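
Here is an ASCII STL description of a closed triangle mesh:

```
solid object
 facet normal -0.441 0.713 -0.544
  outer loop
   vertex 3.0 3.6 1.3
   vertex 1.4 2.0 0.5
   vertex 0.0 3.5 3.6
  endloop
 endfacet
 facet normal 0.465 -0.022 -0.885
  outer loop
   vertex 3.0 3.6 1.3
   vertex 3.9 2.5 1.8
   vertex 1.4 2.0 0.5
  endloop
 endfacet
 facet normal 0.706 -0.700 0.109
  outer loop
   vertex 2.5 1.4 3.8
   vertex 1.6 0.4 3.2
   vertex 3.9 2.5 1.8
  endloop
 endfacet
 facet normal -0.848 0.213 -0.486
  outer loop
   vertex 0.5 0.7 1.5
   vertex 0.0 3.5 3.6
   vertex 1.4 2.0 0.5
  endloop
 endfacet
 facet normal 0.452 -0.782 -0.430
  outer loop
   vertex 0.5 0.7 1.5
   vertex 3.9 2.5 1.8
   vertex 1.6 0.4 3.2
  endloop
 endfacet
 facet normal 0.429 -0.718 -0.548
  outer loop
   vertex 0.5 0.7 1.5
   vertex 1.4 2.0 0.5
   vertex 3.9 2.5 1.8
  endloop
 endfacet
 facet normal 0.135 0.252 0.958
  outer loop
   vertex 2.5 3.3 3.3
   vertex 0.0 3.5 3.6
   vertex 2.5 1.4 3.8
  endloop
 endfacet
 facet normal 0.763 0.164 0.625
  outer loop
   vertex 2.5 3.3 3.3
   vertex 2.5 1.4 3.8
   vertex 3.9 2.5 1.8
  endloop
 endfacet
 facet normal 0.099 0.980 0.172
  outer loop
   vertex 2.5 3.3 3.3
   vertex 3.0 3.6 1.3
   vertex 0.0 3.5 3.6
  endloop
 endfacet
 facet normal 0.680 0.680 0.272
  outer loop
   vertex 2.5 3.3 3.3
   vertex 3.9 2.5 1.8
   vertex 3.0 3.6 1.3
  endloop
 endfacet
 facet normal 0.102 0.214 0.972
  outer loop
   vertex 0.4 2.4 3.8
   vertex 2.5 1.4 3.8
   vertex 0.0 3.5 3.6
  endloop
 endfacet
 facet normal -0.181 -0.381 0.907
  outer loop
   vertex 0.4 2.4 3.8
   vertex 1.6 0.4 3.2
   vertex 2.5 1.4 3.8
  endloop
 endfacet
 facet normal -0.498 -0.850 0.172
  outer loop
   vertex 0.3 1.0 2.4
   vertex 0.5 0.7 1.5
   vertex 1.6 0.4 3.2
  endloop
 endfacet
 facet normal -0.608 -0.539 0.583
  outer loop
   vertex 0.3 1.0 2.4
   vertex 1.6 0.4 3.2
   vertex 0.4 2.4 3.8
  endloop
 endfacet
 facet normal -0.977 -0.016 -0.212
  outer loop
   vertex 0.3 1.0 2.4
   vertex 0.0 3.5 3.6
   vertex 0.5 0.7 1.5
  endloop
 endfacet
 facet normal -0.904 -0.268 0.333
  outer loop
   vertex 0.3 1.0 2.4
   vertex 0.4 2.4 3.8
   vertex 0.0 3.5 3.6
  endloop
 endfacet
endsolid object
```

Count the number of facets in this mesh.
16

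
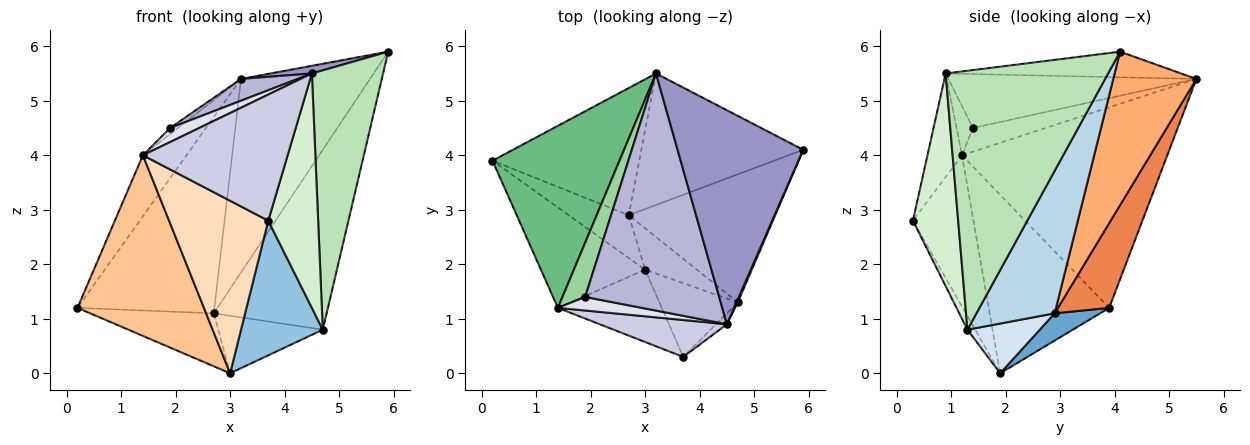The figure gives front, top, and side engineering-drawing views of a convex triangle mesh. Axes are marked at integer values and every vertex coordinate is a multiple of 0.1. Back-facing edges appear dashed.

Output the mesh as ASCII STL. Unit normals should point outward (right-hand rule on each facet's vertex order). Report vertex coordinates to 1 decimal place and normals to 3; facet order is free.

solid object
 facet normal 0.275 0.748 -0.605
  outer loop
   vertex 2.7 2.9 1.1
   vertex 3.0 1.9 0.0
   vertex 0.2 3.9 1.2
  endloop
 endfacet
 facet normal -0.083 -0.874 -0.479
  outer loop
   vertex 4.7 1.3 0.8
   vertex 3.7 0.3 2.8
   vertex 3.0 1.9 0.0
  endloop
 endfacet
 facet normal 0.492 0.709 -0.505
  outer loop
   vertex 4.7 1.3 0.8
   vertex 2.7 2.9 1.1
   vertex 5.9 4.1 5.9
  endloop
 endfacet
 facet normal 0.490 0.708 -0.510
  outer loop
   vertex 4.7 1.3 0.8
   vertex 3.0 1.9 0.0
   vertex 2.7 2.9 1.1
  endloop
 endfacet
 facet normal 0.299 0.801 -0.519
  outer loop
   vertex 3.2 5.5 5.4
   vertex 2.7 2.9 1.1
   vertex 0.2 3.9 1.2
  endloop
 endfacet
 facet normal 0.470 0.730 -0.496
  outer loop
   vertex 3.2 5.5 5.4
   vertex 5.9 4.1 5.9
   vertex 2.7 2.9 1.1
  endloop
 endfacet
 facet normal -0.640 -0.672 -0.373
  outer loop
   vertex 1.4 1.2 4.0
   vertex 0.2 3.9 1.2
   vertex 3.0 1.9 0.0
  endloop
 endfacet
 facet normal -0.490 -0.804 -0.337
  outer loop
   vertex 1.4 1.2 4.0
   vertex 3.0 1.9 0.0
   vertex 3.7 0.3 2.8
  endloop
 endfacet
 facet normal -0.832 0.177 0.527
  outer loop
   vertex 1.4 1.2 4.0
   vertex 3.2 5.5 5.4
   vertex 0.2 3.9 1.2
  endloop
 endfacet
 facet normal -0.720 0.077 0.689
  outer loop
   vertex 1.4 1.2 4.0
   vertex 1.9 1.4 4.5
   vertex 3.2 5.5 5.4
  endloop
 endfacet
 facet normal 0.916 -0.401 0.005
  outer loop
   vertex 4.5 0.9 5.5
   vertex 4.7 1.3 0.8
   vertex 5.9 4.1 5.9
  endloop
 endfacet
 facet normal 0.671 -0.740 -0.034
  outer loop
   vertex 4.5 0.9 5.5
   vertex 3.7 0.3 2.8
   vertex 4.7 1.3 0.8
  endloop
 endfacet
 facet normal -0.200 -0.035 0.979
  outer loop
   vertex 4.5 0.9 5.5
   vertex 5.9 4.1 5.9
   vertex 3.2 5.5 5.4
  endloop
 endfacet
 facet normal -0.372 -0.085 0.924
  outer loop
   vertex 4.5 0.9 5.5
   vertex 3.2 5.5 5.4
   vertex 1.9 1.4 4.5
  endloop
 endfacet
 facet normal -0.223 -0.935 0.274
  outer loop
   vertex 4.5 0.9 5.5
   vertex 1.4 1.2 4.0
   vertex 3.7 0.3 2.8
  endloop
 endfacet
 facet normal -0.376 -0.668 0.643
  outer loop
   vertex 4.5 0.9 5.5
   vertex 1.9 1.4 4.5
   vertex 1.4 1.2 4.0
  endloop
 endfacet
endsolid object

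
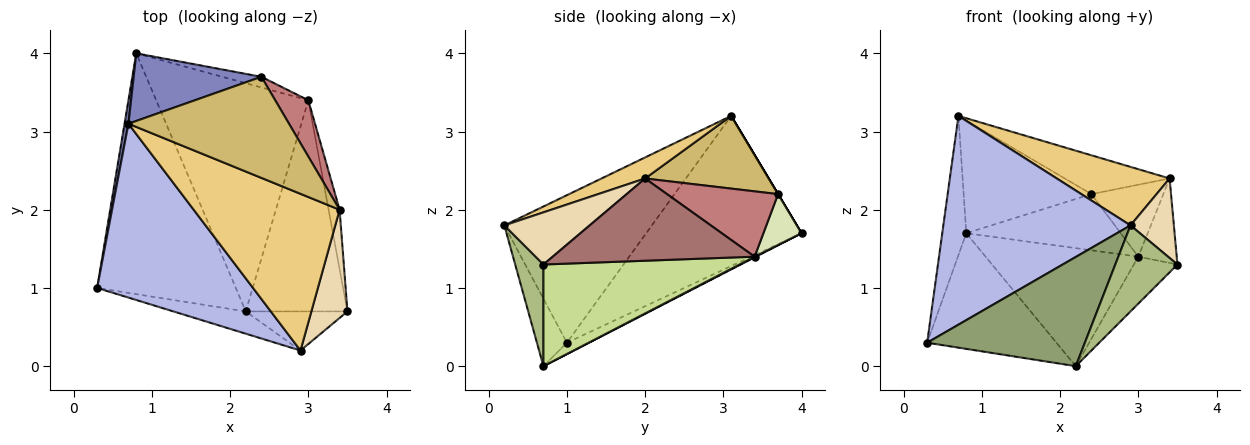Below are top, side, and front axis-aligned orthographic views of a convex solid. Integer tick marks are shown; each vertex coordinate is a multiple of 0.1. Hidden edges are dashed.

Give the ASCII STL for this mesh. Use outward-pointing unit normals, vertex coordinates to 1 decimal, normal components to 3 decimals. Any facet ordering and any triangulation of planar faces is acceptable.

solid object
 facet normal -0.988 0.153 0.026
  outer loop
   vertex 0.7 3.1 3.2
   vertex 0.8 4.0 1.7
   vertex 0.3 1.0 0.3
  endloop
 endfacet
 facet normal 0.000 0.857 0.514
  outer loop
   vertex 2.4 3.7 2.2
   vertex 0.8 4.0 1.7
   vertex 0.7 3.1 3.2
  endloop
 endfacet
 facet normal -0.074 0.432 -0.899
  outer loop
   vertex 2.2 0.7 0.0
   vertex 0.3 1.0 0.3
   vertex 0.8 4.0 1.7
  endloop
 endfacet
 facet normal -0.518 -0.657 0.547
  outer loop
   vertex 2.9 0.2 1.8
   vertex 0.7 3.1 3.2
   vertex 0.3 1.0 0.3
  endloop
 endfacet
 facet normal -0.183 -0.963 -0.196
  outer loop
   vertex 2.9 0.2 1.8
   vertex 0.3 1.0 0.3
   vertex 2.2 0.7 0.0
  endloop
 endfacet
 facet normal 0.382 -0.841 -0.382
  outer loop
   vertex 2.9 0.2 1.8
   vertex 2.2 0.7 0.0
   vertex 3.5 0.7 1.3
  endloop
 endfacet
 facet normal 0.699 0.155 -0.699
  outer loop
   vertex 3.0 3.4 1.4
   vertex 3.5 0.7 1.3
   vertex 2.2 0.7 0.0
  endloop
 endfacet
 facet normal 0.236 0.955 -0.181
  outer loop
   vertex 3.0 3.4 1.4
   vertex 0.8 4.0 1.7
   vertex 2.4 3.7 2.2
  endloop
 endfacet
 facet normal 0.004 0.459 -0.888
  outer loop
   vertex 3.0 3.4 1.4
   vertex 2.2 0.7 0.0
   vertex 0.8 4.0 1.7
  endloop
 endfacet
 facet normal 0.389 0.330 0.860
  outer loop
   vertex 3.4 2.0 2.4
   vertex 2.4 3.7 2.2
   vertex 0.7 3.1 3.2
  endloop
 endfacet
 facet normal 0.134 -0.347 0.928
  outer loop
   vertex 3.4 2.0 2.4
   vertex 0.7 3.1 3.2
   vertex 2.9 0.2 1.8
  endloop
 endfacet
 facet normal 0.759 -0.386 0.525
  outer loop
   vertex 3.4 2.0 2.4
   vertex 2.9 0.2 1.8
   vertex 3.5 0.7 1.3
  endloop
 endfacet
 facet normal 0.974 0.185 -0.130
  outer loop
   vertex 3.4 2.0 2.4
   vertex 3.5 0.7 1.3
   vertex 3.0 3.4 1.4
  endloop
 endfacet
 facet normal 0.772 0.500 0.392
  outer loop
   vertex 3.4 2.0 2.4
   vertex 3.0 3.4 1.4
   vertex 2.4 3.7 2.2
  endloop
 endfacet
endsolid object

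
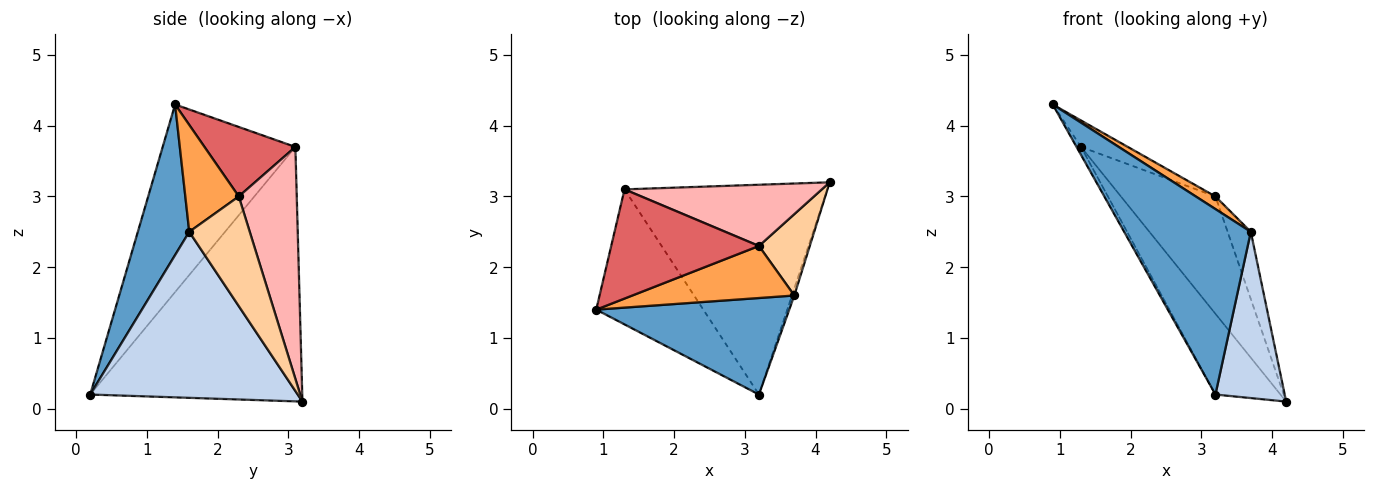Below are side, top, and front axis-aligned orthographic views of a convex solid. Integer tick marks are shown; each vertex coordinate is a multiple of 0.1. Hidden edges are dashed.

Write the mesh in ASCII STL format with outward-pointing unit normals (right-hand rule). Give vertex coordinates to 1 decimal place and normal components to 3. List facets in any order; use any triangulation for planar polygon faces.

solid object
 facet normal 0.339 -0.835 0.434
  outer loop
   vertex 3.7 1.6 2.5
   vertex 0.9 1.4 4.3
   vertex 3.2 0.2 0.2
  endloop
 endfacet
 facet normal 0.948 -0.317 -0.013
  outer loop
   vertex 3.7 1.6 2.5
   vertex 3.2 0.2 0.2
   vertex 4.2 3.2 0.1
  endloop
 endfacet
 facet normal 0.540 -0.199 0.818
  outer loop
   vertex 3.2 2.3 3.0
   vertex 0.9 1.4 4.3
   vertex 3.7 1.6 2.5
  endloop
 endfacet
 facet normal 0.857 0.328 0.397
  outer loop
   vertex 3.2 2.3 3.0
   vertex 3.7 1.6 2.5
   vertex 4.2 3.2 0.1
  endloop
 endfacet
 facet normal -0.868 0.029 -0.496
  outer loop
   vertex 1.3 3.1 3.7
   vertex 3.2 0.2 0.2
   vertex 0.9 1.4 4.3
  endloop
 endfacet
 facet normal -0.760 0.233 -0.606
  outer loop
   vertex 1.3 3.1 3.7
   vertex 4.2 3.2 0.1
   vertex 3.2 0.2 0.2
  endloop
 endfacet
 facet normal 0.416 0.214 0.884
  outer loop
   vertex 1.3 3.1 3.7
   vertex 0.9 1.4 4.3
   vertex 3.2 2.3 3.0
  endloop
 endfacet
 facet normal 0.478 0.779 0.406
  outer loop
   vertex 1.3 3.1 3.7
   vertex 3.2 2.3 3.0
   vertex 4.2 3.2 0.1
  endloop
 endfacet
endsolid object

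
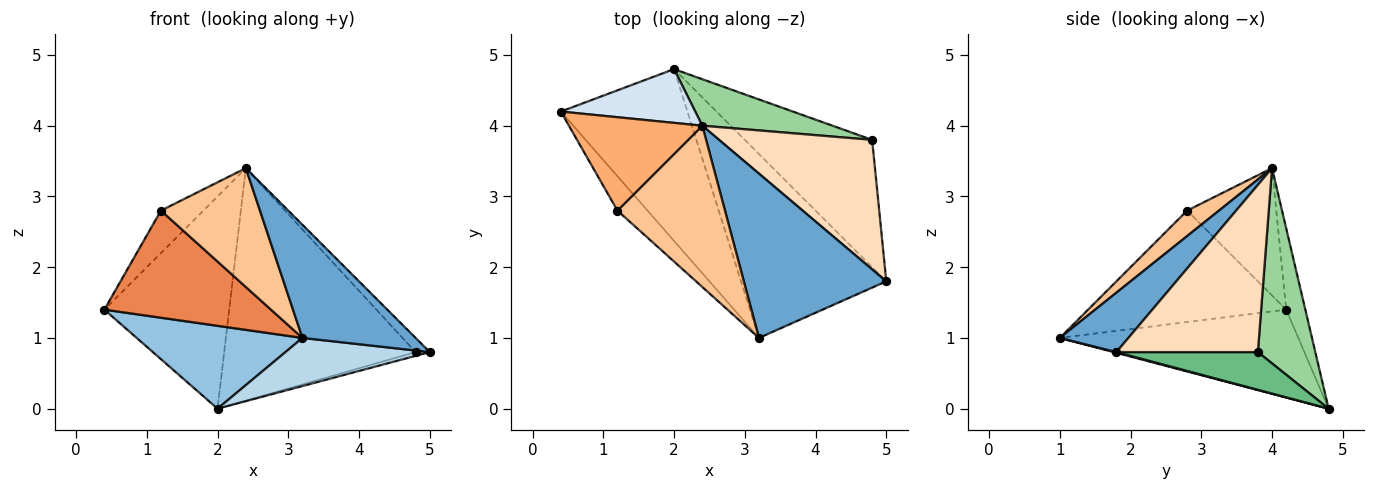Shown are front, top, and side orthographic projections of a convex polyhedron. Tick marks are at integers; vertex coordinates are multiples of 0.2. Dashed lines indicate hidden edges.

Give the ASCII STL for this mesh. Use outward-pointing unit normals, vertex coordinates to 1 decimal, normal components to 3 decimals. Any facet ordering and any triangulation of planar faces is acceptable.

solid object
 facet normal 0.325 -0.536 0.779
  outer loop
   vertex 2.4 4.0 3.4
   vertex 3.2 1.0 1.0
   vertex 5.0 1.8 0.8
  endloop
 endfacet
 facet normal -0.530 -0.368 -0.764
  outer loop
   vertex 2.0 4.8 0.0
   vertex 3.2 1.0 1.0
   vertex 0.4 4.2 1.4
  endloop
 endfacet
 facet normal 0.005 -0.253 -0.967
  outer loop
   vertex 2.0 4.8 0.0
   vertex 5.0 1.8 0.8
   vertex 3.2 1.0 1.0
  endloop
 endfacet
 facet normal -0.147 0.959 0.243
  outer loop
   vertex 2.0 4.8 0.0
   vertex 0.4 4.2 1.4
   vertex 2.4 4.0 3.4
  endloop
 endfacet
 facet normal -0.749 -0.630 -0.202
  outer loop
   vertex 1.2 2.8 2.8
   vertex 0.4 4.2 1.4
   vertex 3.2 1.0 1.0
  endloop
 endfacet
 facet normal -0.656 0.312 0.687
  outer loop
   vertex 1.2 2.8 2.8
   vertex 2.4 4.0 3.4
   vertex 0.4 4.2 1.4
  endloop
 endfacet
 facet normal 0.187 -0.583 0.791
  outer loop
   vertex 1.2 2.8 2.8
   vertex 3.2 1.0 1.0
   vertex 2.4 4.0 3.4
  endloop
 endfacet
 facet normal 0.736 0.074 0.673
  outer loop
   vertex 4.8 3.8 0.8
   vertex 2.4 4.0 3.4
   vertex 5.0 1.8 0.8
  endloop
 endfacet
 facet normal 0.284 0.028 -0.958
  outer loop
   vertex 4.8 3.8 0.8
   vertex 5.0 1.8 0.8
   vertex 2.0 4.8 0.0
  endloop
 endfacet
 facet normal 0.282 0.941 0.188
  outer loop
   vertex 4.8 3.8 0.8
   vertex 2.0 4.8 0.0
   vertex 2.4 4.0 3.4
  endloop
 endfacet
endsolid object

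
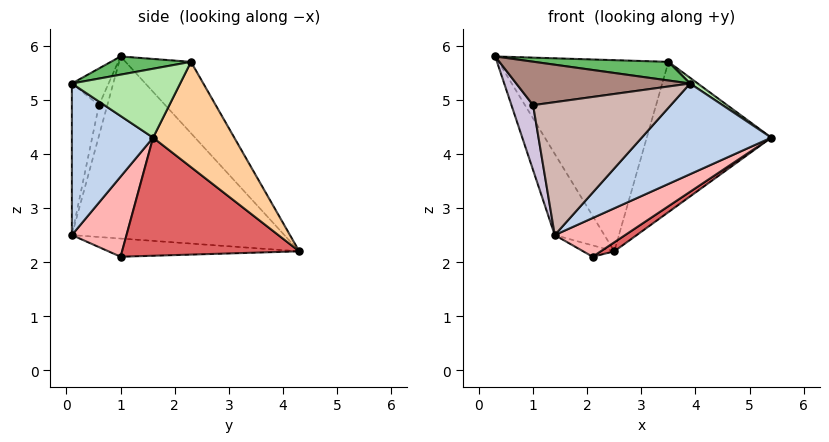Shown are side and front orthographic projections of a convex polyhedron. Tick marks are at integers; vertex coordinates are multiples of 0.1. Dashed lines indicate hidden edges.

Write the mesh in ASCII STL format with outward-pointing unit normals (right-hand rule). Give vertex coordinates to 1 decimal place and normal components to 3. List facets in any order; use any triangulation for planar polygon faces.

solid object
 facet normal -0.908 0.212 -0.361
  outer loop
   vertex 1.4 0.1 2.5
   vertex 0.3 1.0 5.8
   vertex 2.5 4.3 2.2
  endloop
 endfacet
 facet normal 0.480 -0.766 -0.428
  outer loop
   vertex 3.9 0.1 5.3
   vertex 1.4 0.1 2.5
   vertex 5.4 1.6 4.3
  endloop
 endfacet
 facet normal -0.303 0.787 0.537
  outer loop
   vertex 3.5 2.3 5.7
   vertex 2.5 4.3 2.2
   vertex 0.3 1.0 5.8
  endloop
 endfacet
 facet normal 0.520 0.797 0.307
  outer loop
   vertex 3.5 2.3 5.7
   vertex 5.4 1.6 4.3
   vertex 2.5 4.3 2.2
  endloop
 endfacet
 facet normal 0.096 -0.161 0.982
  outer loop
   vertex 3.5 2.3 5.7
   vertex 0.3 1.0 5.8
   vertex 3.9 0.1 5.3
  endloop
 endfacet
 facet normal 0.583 -0.042 0.812
  outer loop
   vertex 3.5 2.3 5.7
   vertex 3.9 0.1 5.3
   vertex 5.4 1.6 4.3
  endloop
 endfacet
 facet normal 0.560 -0.043 -0.828
  outer loop
   vertex 2.1 1.0 2.1
   vertex 2.5 4.3 2.2
   vertex 5.4 1.6 4.3
  endloop
 endfacet
 facet normal 0.501 -0.646 -0.576
  outer loop
   vertex 2.1 1.0 2.1
   vertex 5.4 1.6 4.3
   vertex 1.4 0.1 2.5
  endloop
 endfacet
 facet normal -0.583 0.095 -0.807
  outer loop
   vertex 2.1 1.0 2.1
   vertex 1.4 0.1 2.5
   vertex 2.5 4.3 2.2
  endloop
 endfacet
 facet normal -0.357 -0.925 0.133
  outer loop
   vertex 1.0 0.6 4.9
   vertex 0.3 1.0 5.8
   vertex 1.4 0.1 2.5
  endloop
 endfacet
 facet normal -0.199 -0.944 0.264
  outer loop
   vertex 1.0 0.6 4.9
   vertex 3.9 0.1 5.3
   vertex 0.3 1.0 5.8
  endloop
 endfacet
 facet normal -0.190 -0.967 0.170
  outer loop
   vertex 1.0 0.6 4.9
   vertex 1.4 0.1 2.5
   vertex 3.9 0.1 5.3
  endloop
 endfacet
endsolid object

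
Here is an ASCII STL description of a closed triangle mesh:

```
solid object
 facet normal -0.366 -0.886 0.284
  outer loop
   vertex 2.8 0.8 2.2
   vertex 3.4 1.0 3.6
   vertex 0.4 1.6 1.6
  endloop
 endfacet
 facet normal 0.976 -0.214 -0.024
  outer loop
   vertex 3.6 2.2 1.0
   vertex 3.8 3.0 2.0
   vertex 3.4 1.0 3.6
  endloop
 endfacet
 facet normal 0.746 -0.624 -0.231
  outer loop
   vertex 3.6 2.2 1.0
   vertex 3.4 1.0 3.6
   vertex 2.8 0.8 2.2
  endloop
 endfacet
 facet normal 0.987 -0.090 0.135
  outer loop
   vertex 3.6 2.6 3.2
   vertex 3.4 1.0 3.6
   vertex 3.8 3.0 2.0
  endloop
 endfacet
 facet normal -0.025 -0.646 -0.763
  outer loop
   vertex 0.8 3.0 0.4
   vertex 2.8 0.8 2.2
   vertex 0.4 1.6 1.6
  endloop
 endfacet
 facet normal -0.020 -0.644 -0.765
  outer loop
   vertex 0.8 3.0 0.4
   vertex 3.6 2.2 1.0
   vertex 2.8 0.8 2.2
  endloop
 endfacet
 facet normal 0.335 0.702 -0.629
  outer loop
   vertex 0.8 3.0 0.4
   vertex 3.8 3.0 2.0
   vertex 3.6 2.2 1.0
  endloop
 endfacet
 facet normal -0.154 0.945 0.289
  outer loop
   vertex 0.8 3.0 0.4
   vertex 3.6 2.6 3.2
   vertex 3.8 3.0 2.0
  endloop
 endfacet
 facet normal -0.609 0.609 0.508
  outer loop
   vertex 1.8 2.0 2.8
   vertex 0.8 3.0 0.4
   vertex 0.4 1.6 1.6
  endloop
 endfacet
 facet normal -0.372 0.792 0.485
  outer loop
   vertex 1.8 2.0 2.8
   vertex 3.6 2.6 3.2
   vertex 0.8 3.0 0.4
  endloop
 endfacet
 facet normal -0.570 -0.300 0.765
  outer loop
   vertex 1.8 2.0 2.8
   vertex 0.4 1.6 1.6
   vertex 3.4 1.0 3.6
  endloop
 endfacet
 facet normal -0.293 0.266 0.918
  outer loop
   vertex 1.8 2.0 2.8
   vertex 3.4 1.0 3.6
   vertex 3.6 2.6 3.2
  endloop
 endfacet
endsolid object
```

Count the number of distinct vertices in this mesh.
8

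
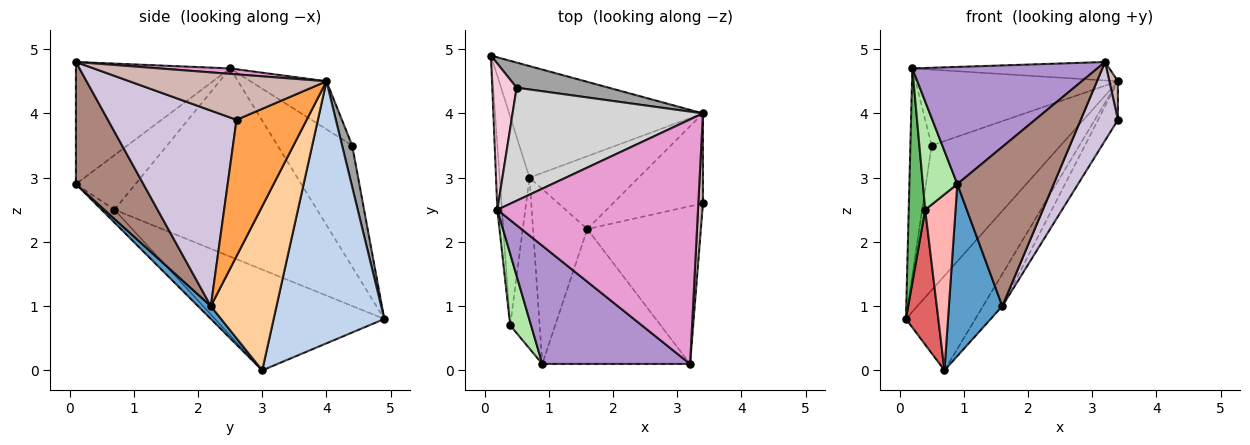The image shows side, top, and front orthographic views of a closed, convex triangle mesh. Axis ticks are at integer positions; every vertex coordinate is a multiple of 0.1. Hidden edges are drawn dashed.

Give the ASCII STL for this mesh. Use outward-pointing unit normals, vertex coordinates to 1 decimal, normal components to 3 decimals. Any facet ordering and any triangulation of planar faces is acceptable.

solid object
 facet normal 0.166 -0.691 -0.703
  outer loop
   vertex 1.6 2.2 1.0
   vertex 0.9 0.1 2.9
   vertex 0.7 3.0 0.0
  endloop
 endfacet
 facet normal 0.718 0.450 -0.531
  outer loop
   vertex 3.4 4.0 4.5
   vertex 0.7 3.0 0.0
   vertex 0.1 4.9 0.8
  endloop
 endfacet
 facet normal 0.812 0.230 -0.536
  outer loop
   vertex 3.4 4.0 4.5
   vertex 3.4 2.6 3.9
   vertex 1.6 2.2 1.0
  endloop
 endfacet
 facet normal 0.809 0.237 -0.538
  outer loop
   vertex 3.4 4.0 4.5
   vertex 1.6 2.2 1.0
   vertex 0.7 3.0 0.0
  endloop
 endfacet
 facet normal -0.996 -0.081 -0.024
  outer loop
   vertex 0.4 0.7 2.5
   vertex 0.2 2.5 4.7
   vertex 0.1 4.9 0.8
  endloop
 endfacet
 facet normal -0.822 -0.475 0.314
  outer loop
   vertex 0.4 0.7 2.5
   vertex 0.9 0.1 2.9
   vertex 0.2 2.5 4.7
  endloop
 endfacet
 facet normal -0.943 -0.180 -0.279
  outer loop
   vertex 0.4 0.7 2.5
   vertex 0.1 4.9 0.8
   vertex 0.7 3.0 0.0
  endloop
 endfacet
 facet normal -0.291 -0.687 -0.666
  outer loop
   vertex 0.4 0.7 2.5
   vertex 0.7 3.0 0.0
   vertex 0.9 0.1 2.9
  endloop
 endfacet
 facet normal -0.506 -0.607 0.613
  outer loop
   vertex 3.2 0.1 4.8
   vertex 0.2 2.5 4.7
   vertex 0.9 0.1 2.9
  endloop
 endfacet
 facet normal 0.839 -0.243 -0.487
  outer loop
   vertex 3.2 0.1 4.8
   vertex 1.6 2.2 1.0
   vertex 3.4 2.6 3.9
  endloop
 endfacet
 facet normal 0.471 -0.673 -0.570
  outer loop
   vertex 3.2 0.1 4.8
   vertex 0.9 0.1 2.9
   vertex 1.6 2.2 1.0
  endloop
 endfacet
 facet normal 0.994 -0.043 0.101
  outer loop
   vertex 3.2 0.1 4.8
   vertex 3.4 2.6 3.9
   vertex 3.4 4.0 4.5
  endloop
 endfacet
 facet normal 0.027 0.075 0.997
  outer loop
   vertex 3.2 0.1 4.8
   vertex 3.4 4.0 4.5
   vertex 0.2 2.5 4.7
  endloop
 endfacet
 facet normal -0.944 0.269 0.190
  outer loop
   vertex 0.5 4.4 3.5
   vertex 0.1 4.9 0.8
   vertex 0.2 2.5 4.7
  endloop
 endfacet
 facet normal 0.077 0.982 0.171
  outer loop
   vertex 0.5 4.4 3.5
   vertex 3.4 4.0 4.5
   vertex 0.1 4.9 0.8
  endloop
 endfacet
 facet normal -0.205 0.546 0.813
  outer loop
   vertex 0.5 4.4 3.5
   vertex 0.2 2.5 4.7
   vertex 3.4 4.0 4.5
  endloop
 endfacet
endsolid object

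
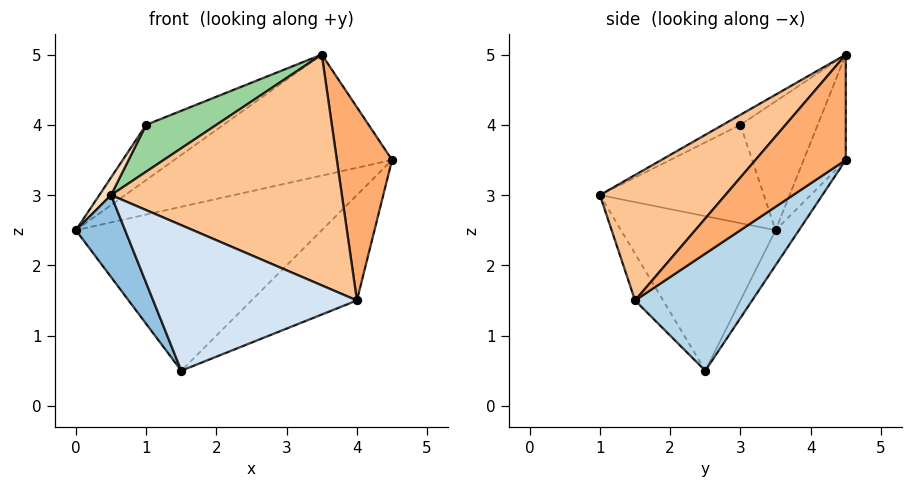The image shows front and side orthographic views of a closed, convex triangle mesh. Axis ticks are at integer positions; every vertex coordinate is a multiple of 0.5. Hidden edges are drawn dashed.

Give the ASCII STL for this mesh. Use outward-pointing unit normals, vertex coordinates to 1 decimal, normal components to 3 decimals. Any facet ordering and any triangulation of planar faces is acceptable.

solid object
 facet normal -0.082 0.865 -0.494
  outer loop
   vertex 1.5 2.5 0.5
   vertex 0.0 3.5 2.5
   vertex 4.5 4.5 3.5
  endloop
 endfacet
 facet normal -0.830 -0.264 -0.491
  outer loop
   vertex 1.5 2.5 0.5
   vertex 0.5 1.0 3.0
   vertex 0.0 3.5 2.5
  endloop
 endfacet
 facet normal 0.478 0.431 -0.765
  outer loop
   vertex 4.0 1.5 1.5
   vertex 1.5 2.5 0.5
   vertex 4.5 4.5 3.5
  endloop
 endfacet
 facet normal -0.115 -0.831 -0.544
  outer loop
   vertex 4.0 1.5 1.5
   vertex 0.5 1.0 3.0
   vertex 1.5 2.5 0.5
  endloop
 endfacet
 facet normal -0.189 0.974 -0.126
  outer loop
   vertex 3.5 4.5 5.0
   vertex 4.5 4.5 3.5
   vertex 0.0 3.5 2.5
  endloop
 endfacet
 facet normal 0.742 -0.453 0.494
  outer loop
   vertex 3.5 4.5 5.0
   vertex 4.0 1.5 1.5
   vertex 4.5 4.5 3.5
  endloop
 endfacet
 facet normal 0.369 -0.679 0.635
  outer loop
   vertex 3.5 4.5 5.0
   vertex 0.5 1.0 3.0
   vertex 4.0 1.5 1.5
  endloop
 endfacet
 facet normal -0.840 -0.060 0.540
  outer loop
   vertex 1.0 3.0 4.0
   vertex 0.0 3.5 2.5
   vertex 0.5 1.0 3.0
  endloop
 endfacet
 facet normal -0.577 0.577 0.577
  outer loop
   vertex 1.0 3.0 4.0
   vertex 3.5 4.5 5.0
   vertex 0.0 3.5 2.5
  endloop
 endfacet
 facet normal -0.106 -0.423 0.900
  outer loop
   vertex 1.0 3.0 4.0
   vertex 0.5 1.0 3.0
   vertex 3.5 4.5 5.0
  endloop
 endfacet
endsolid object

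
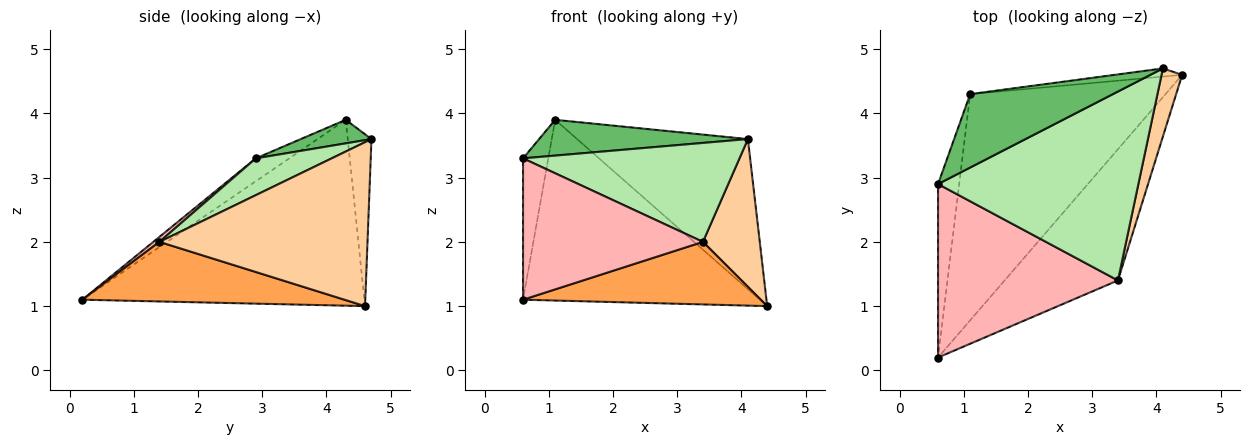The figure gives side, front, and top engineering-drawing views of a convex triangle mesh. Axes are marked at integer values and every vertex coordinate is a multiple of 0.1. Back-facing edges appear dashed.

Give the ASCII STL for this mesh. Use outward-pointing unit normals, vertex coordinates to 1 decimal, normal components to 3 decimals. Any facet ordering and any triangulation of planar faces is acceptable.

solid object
 facet normal -0.597 0.501 -0.627
  outer loop
   vertex 1.1 4.3 3.9
   vertex 4.4 4.6 1.0
   vertex 0.6 0.2 1.1
  endloop
 endfacet
 facet normal -0.137 0.989 -0.054
  outer loop
   vertex 4.1 4.7 3.6
   vertex 4.4 4.6 1.0
   vertex 1.1 4.3 3.9
  endloop
 endfacet
 facet normal 0.429 -0.389 -0.815
  outer loop
   vertex 3.4 1.4 2.0
   vertex 0.6 0.2 1.1
   vertex 4.4 4.6 1.0
  endloop
 endfacet
 facet normal 0.958 -0.262 0.121
  outer loop
   vertex 3.4 1.4 2.0
   vertex 4.4 4.6 1.0
   vertex 4.1 4.7 3.6
  endloop
 endfacet
 facet normal 0.147 -0.433 0.889
  outer loop
   vertex 0.6 2.9 3.3
   vertex 4.1 4.7 3.6
   vertex 1.1 4.3 3.9
  endloop
 endfacet
 facet normal 0.161 -0.458 0.874
  outer loop
   vertex 0.6 2.9 3.3
   vertex 3.4 1.4 2.0
   vertex 4.1 4.7 3.6
  endloop
 endfacet
 facet normal -0.642 0.484 -0.594
  outer loop
   vertex 0.6 2.9 3.3
   vertex 1.1 4.3 3.9
   vertex 0.6 0.2 1.1
  endloop
 endfacet
 facet normal 0.022 -0.632 0.775
  outer loop
   vertex 0.6 2.9 3.3
   vertex 0.6 0.2 1.1
   vertex 3.4 1.4 2.0
  endloop
 endfacet
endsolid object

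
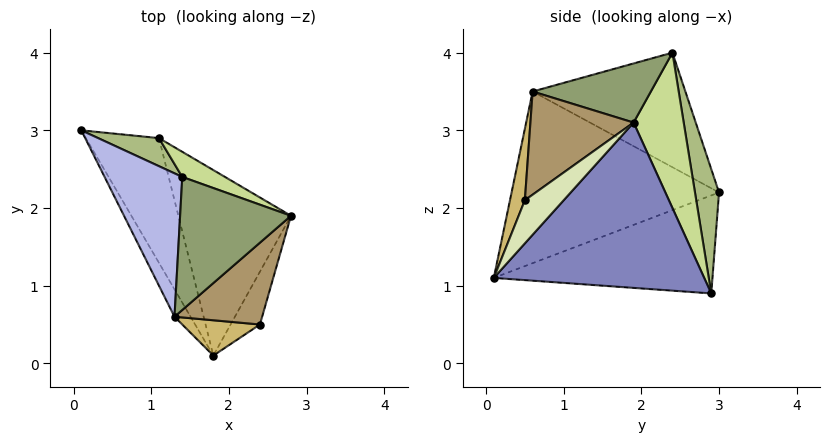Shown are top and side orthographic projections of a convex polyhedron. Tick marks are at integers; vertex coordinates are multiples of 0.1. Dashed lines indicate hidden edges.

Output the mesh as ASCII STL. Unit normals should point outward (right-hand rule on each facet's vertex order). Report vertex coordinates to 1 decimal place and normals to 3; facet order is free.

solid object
 facet normal -0.779 -0.236 -0.581
  outer loop
   vertex 1.1 2.9 0.9
   vertex 1.8 0.1 1.1
   vertex 0.1 3.0 2.2
  endloop
 endfacet
 facet normal 0.815 0.164 -0.555
  outer loop
   vertex 1.1 2.9 0.9
   vertex 2.8 1.9 3.1
   vertex 1.8 0.1 1.1
  endloop
 endfacet
 facet normal -0.873 -0.481 -0.082
  outer loop
   vertex 1.3 0.6 3.5
   vertex 0.1 3.0 2.2
   vertex 1.8 0.1 1.1
  endloop
 endfacet
 facet normal -0.823 -0.109 0.558
  outer loop
   vertex 1.4 2.4 4.0
   vertex 0.1 3.0 2.2
   vertex 1.3 0.6 3.5
  endloop
 endfacet
 facet normal 0.454 -0.262 0.852
  outer loop
   vertex 1.4 2.4 4.0
   vertex 1.3 0.6 3.5
   vertex 2.8 1.9 3.1
  endloop
 endfacet
 facet normal 0.263 0.956 0.129
  outer loop
   vertex 1.4 2.4 4.0
   vertex 1.1 2.9 0.9
   vertex 0.1 3.0 2.2
  endloop
 endfacet
 facet normal 0.396 0.912 0.109
  outer loop
   vertex 1.4 2.4 4.0
   vertex 2.8 1.9 3.1
   vertex 1.1 2.9 0.9
  endloop
 endfacet
 facet normal 0.816 0.163 -0.555
  outer loop
   vertex 2.4 0.5 2.1
   vertex 1.8 0.1 1.1
   vertex 2.8 1.9 3.1
  endloop
 endfacet
 facet normal 0.630 -0.562 0.535
  outer loop
   vertex 2.4 0.5 2.1
   vertex 2.8 1.9 3.1
   vertex 1.3 0.6 3.5
  endloop
 endfacet
 facet normal 0.224 -0.944 0.243
  outer loop
   vertex 2.4 0.5 2.1
   vertex 1.3 0.6 3.5
   vertex 1.8 0.1 1.1
  endloop
 endfacet
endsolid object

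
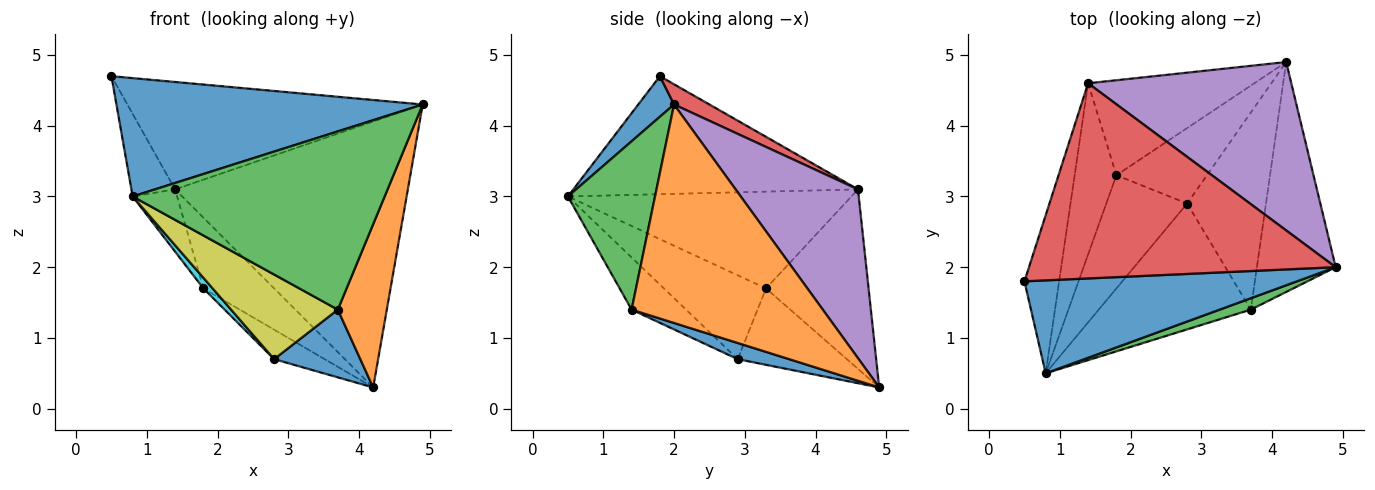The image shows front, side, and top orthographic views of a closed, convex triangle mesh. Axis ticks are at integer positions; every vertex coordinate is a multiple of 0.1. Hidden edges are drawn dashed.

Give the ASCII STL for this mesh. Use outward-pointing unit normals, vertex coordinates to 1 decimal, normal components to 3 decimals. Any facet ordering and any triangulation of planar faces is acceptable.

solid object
 facet normal 0.092 -0.783 0.615
  outer loop
   vertex 0.8 0.5 3.0
   vertex 4.9 2.0 4.3
   vertex 0.5 1.8 4.7
  endloop
 endfacet
 facet normal 0.914 -0.234 -0.330
  outer loop
   vertex 3.7 1.4 1.4
   vertex 4.2 4.9 0.3
   vertex 4.9 2.0 4.3
  endloop
 endfacet
 facet normal 0.326 -0.943 0.060
  outer loop
   vertex 3.7 1.4 1.4
   vertex 4.9 2.0 4.3
   vertex 0.8 0.5 3.0
  endloop
 endfacet
 facet normal 0.058 0.481 0.875
  outer loop
   vertex 1.4 4.6 3.1
   vertex 0.5 1.8 4.7
   vertex 4.9 2.0 4.3
  endloop
 endfacet
 facet normal 0.406 0.772 0.489
  outer loop
   vertex 1.4 4.6 3.1
   vertex 4.9 2.0 4.3
   vertex 4.2 4.9 0.3
  endloop
 endfacet
 facet normal -0.949 0.146 -0.279
  outer loop
   vertex 1.4 4.6 3.1
   vertex 0.8 0.5 3.0
   vertex 0.5 1.8 4.7
  endloop
 endfacet
 facet normal -0.655 0.451 -0.606
  outer loop
   vertex 1.8 3.3 1.7
   vertex 1.4 4.6 3.1
   vertex 4.2 4.9 0.3
  endloop
 endfacet
 facet normal -0.909 0.143 -0.392
  outer loop
   vertex 1.8 3.3 1.7
   vertex 0.8 0.5 3.0
   vertex 1.4 4.6 3.1
  endloop
 endfacet
 facet normal -0.274 -0.537 -0.798
  outer loop
   vertex 2.8 2.9 0.7
   vertex 3.7 1.4 1.4
   vertex 0.8 0.5 3.0
  endloop
 endfacet
 facet normal -0.718 -0.065 -0.693
  outer loop
   vertex 2.8 2.9 0.7
   vertex 0.8 0.5 3.0
   vertex 1.8 3.3 1.7
  endloop
 endfacet
 facet normal 0.190 -0.319 -0.928
  outer loop
   vertex 2.8 2.9 0.7
   vertex 4.2 4.9 0.3
   vertex 3.7 1.4 1.4
  endloop
 endfacet
 facet normal -0.618 0.286 -0.732
  outer loop
   vertex 2.8 2.9 0.7
   vertex 1.8 3.3 1.7
   vertex 4.2 4.9 0.3
  endloop
 endfacet
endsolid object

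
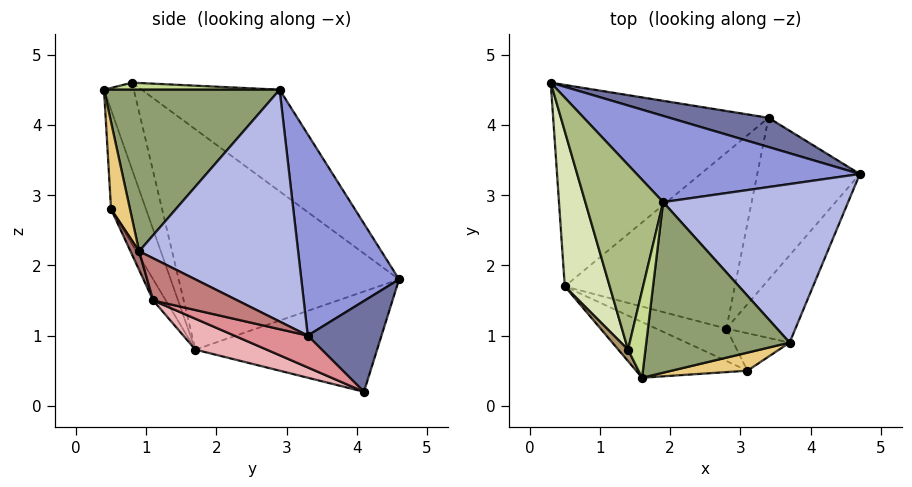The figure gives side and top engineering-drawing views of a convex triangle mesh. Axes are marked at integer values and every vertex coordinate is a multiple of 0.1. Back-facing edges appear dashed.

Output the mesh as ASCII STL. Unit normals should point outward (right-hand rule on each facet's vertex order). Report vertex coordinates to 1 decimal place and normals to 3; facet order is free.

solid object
 facet normal 0.324 0.878 0.352
  outer loop
   vertex 3.4 4.1 0.2
   vertex 0.3 4.6 1.8
   vertex 4.7 3.3 1.0
  endloop
 endfacet
 facet normal -0.406 0.273 -0.872
  outer loop
   vertex 0.5 1.7 0.8
   vertex 0.3 4.6 1.8
   vertex 3.4 4.1 0.2
  endloop
 endfacet
 facet normal 0.324 0.875 0.359
  outer loop
   vertex 1.9 2.9 4.5
   vertex 4.7 3.3 1.0
   vertex 0.3 4.6 1.8
  endloop
 endfacet
 facet normal 0.782 -0.014 0.624
  outer loop
   vertex 3.7 0.9 2.2
   vertex 4.7 3.3 1.0
   vertex 1.9 2.9 4.5
  endloop
 endfacet
 facet normal 0.745 -0.089 0.661
  outer loop
   vertex 3.7 0.9 2.2
   vertex 1.9 2.9 4.5
   vertex 1.6 0.4 4.5
  endloop
 endfacet
 facet normal -0.776 0.213 0.594
  outer loop
   vertex 1.4 0.8 4.6
   vertex 1.9 2.9 4.5
   vertex 0.3 4.6 1.8
  endloop
 endfacet
 facet normal 0.374 -0.045 0.927
  outer loop
   vertex 1.4 0.8 4.6
   vertex 1.6 0.4 4.5
   vertex 1.9 2.9 4.5
  endloop
 endfacet
 facet normal -0.971 -0.135 0.198
  outer loop
   vertex 1.4 0.8 4.6
   vertex 0.3 4.6 1.8
   vertex 0.5 1.7 0.8
  endloop
 endfacet
 facet normal -0.880 -0.465 0.098
  outer loop
   vertex 1.4 0.8 4.6
   vertex 0.5 1.7 0.8
   vertex 1.6 0.4 4.5
  endloop
 endfacet
 facet normal -0.232 -0.937 -0.260
  outer loop
   vertex 3.1 0.5 2.8
   vertex 1.6 0.4 4.5
   vertex 0.5 1.7 0.8
  endloop
 endfacet
 facet normal 0.746 -0.144 0.650
  outer loop
   vertex 3.1 0.5 2.8
   vertex 3.7 0.9 2.2
   vertex 1.6 0.4 4.5
  endloop
 endfacet
 facet normal -0.118 -0.912 -0.394
  outer loop
   vertex 2.8 1.1 1.5
   vertex 3.1 0.5 2.8
   vertex 0.5 1.7 0.8
  endloop
 endfacet
 facet normal 0.147 -0.885 -0.442
  outer loop
   vertex 2.8 1.1 1.5
   vertex 3.7 0.9 2.2
   vertex 3.1 0.5 2.8
  endloop
 endfacet
 facet normal 0.438 -0.541 -0.718
  outer loop
   vertex 2.8 1.1 1.5
   vertex 4.7 3.3 1.0
   vertex 3.7 0.9 2.2
  endloop
 endfacet
 facet normal 0.268 -0.428 -0.863
  outer loop
   vertex 2.8 1.1 1.5
   vertex 3.4 4.1 0.2
   vertex 4.7 3.3 1.0
  endloop
 endfacet
 facet normal 0.162 -0.419 -0.893
  outer loop
   vertex 2.8 1.1 1.5
   vertex 0.5 1.7 0.8
   vertex 3.4 4.1 0.2
  endloop
 endfacet
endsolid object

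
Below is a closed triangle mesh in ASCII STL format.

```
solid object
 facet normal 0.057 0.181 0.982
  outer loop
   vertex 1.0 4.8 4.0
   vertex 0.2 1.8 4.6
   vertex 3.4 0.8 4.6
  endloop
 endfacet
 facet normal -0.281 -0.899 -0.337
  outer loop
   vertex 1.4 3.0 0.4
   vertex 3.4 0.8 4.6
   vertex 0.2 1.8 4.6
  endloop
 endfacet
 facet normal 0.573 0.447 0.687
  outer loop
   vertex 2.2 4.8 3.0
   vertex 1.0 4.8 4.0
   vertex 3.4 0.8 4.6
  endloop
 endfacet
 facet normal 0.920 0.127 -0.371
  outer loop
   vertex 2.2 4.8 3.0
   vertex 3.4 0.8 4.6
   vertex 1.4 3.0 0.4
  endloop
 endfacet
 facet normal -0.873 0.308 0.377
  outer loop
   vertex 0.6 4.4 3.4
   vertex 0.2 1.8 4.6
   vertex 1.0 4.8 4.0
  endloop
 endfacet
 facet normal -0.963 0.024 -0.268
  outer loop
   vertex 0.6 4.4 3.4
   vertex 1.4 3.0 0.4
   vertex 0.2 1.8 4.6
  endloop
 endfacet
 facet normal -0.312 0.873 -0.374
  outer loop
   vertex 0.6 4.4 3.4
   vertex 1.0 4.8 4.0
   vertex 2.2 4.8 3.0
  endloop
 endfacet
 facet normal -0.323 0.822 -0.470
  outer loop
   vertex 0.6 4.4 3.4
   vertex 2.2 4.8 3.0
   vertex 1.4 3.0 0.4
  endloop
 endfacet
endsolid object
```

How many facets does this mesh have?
8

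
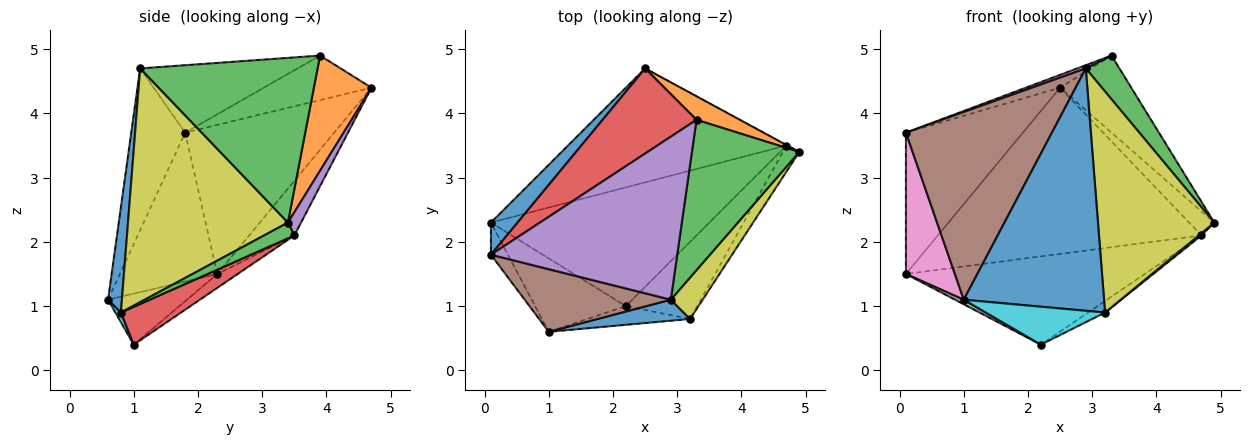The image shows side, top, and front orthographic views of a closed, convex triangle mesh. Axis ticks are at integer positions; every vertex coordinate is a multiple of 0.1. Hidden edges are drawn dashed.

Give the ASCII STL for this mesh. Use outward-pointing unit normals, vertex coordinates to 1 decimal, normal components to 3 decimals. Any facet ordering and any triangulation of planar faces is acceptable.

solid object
 facet normal -0.779 0.611 0.139
  outer loop
   vertex 0.1 2.3 1.5
   vertex 0.1 1.8 3.7
   vertex 2.5 4.7 4.4
  endloop
 endfacet
 facet normal 0.612 0.756 0.231
  outer loop
   vertex 3.3 3.9 4.9
   vertex 4.9 3.4 2.3
   vertex 2.5 4.7 4.4
  endloop
 endfacet
 facet normal 0.827 -0.157 0.539
  outer loop
   vertex 3.3 3.9 4.9
   vertex 2.9 1.1 4.7
   vertex 4.9 3.4 2.3
  endloop
 endfacet
 facet normal -0.424 0.135 0.895
  outer loop
   vertex 3.3 3.9 4.9
   vertex 2.5 4.7 4.4
   vertex 0.1 1.8 3.7
  endloop
 endfacet
 facet normal -0.340 -0.019 0.940
  outer loop
   vertex 3.3 3.9 4.9
   vertex 0.1 1.8 3.7
   vertex 2.9 1.1 4.7
  endloop
 endfacet
 facet normal -0.331 -0.895 0.299
  outer loop
   vertex 1.0 0.6 1.1
   vertex 2.9 1.1 4.7
   vertex 0.1 1.8 3.7
  endloop
 endfacet
 facet normal -0.889 -0.447 -0.102
  outer loop
   vertex 1.0 0.6 1.1
   vertex 0.1 1.8 3.7
   vertex 0.1 2.3 1.5
  endloop
 endfacet
 facet normal -0.490 -0.054 -0.870
  outer loop
   vertex 1.0 0.6 1.1
   vertex 0.1 2.3 1.5
   vertex 2.2 1.0 0.4
  endloop
 endfacet
 facet normal 0.804 -0.585 0.110
  outer loop
   vertex 3.2 0.8 0.9
   vertex 4.9 3.4 2.3
   vertex 2.9 1.1 4.7
  endloop
 endfacet
 facet normal 0.041 -0.896 -0.441
  outer loop
   vertex 3.2 0.8 0.9
   vertex 1.0 0.6 1.1
   vertex 2.2 1.0 0.4
  endloop
 endfacet
 facet normal 0.098 -0.991 0.086
  outer loop
   vertex 3.2 0.8 0.9
   vertex 2.9 1.1 4.7
   vertex 1.0 0.6 1.1
  endloop
 endfacet
 facet normal -0.051 0.596 -0.801
  outer loop
   vertex 4.7 3.5 2.1
   vertex 2.2 1.0 0.4
   vertex 0.1 2.3 1.5
  endloop
 endfacet
 facet normal 0.690 -0.063 -0.721
  outer loop
   vertex 4.7 3.5 2.1
   vertex 4.9 3.4 2.3
   vertex 3.2 0.8 0.9
  endloop
 endfacet
 facet normal 0.464 0.131 -0.876
  outer loop
   vertex 4.7 3.5 2.1
   vertex 3.2 0.8 0.9
   vertex 2.2 1.0 0.4
  endloop
 endfacet
 facet normal 0.463 0.886 -0.020
  outer loop
   vertex 4.7 3.5 2.1
   vertex 2.5 4.7 4.4
   vertex 4.9 3.4 2.3
  endloop
 endfacet
 facet normal -0.140 0.817 -0.560
  outer loop
   vertex 4.7 3.5 2.1
   vertex 0.1 2.3 1.5
   vertex 2.5 4.7 4.4
  endloop
 endfacet
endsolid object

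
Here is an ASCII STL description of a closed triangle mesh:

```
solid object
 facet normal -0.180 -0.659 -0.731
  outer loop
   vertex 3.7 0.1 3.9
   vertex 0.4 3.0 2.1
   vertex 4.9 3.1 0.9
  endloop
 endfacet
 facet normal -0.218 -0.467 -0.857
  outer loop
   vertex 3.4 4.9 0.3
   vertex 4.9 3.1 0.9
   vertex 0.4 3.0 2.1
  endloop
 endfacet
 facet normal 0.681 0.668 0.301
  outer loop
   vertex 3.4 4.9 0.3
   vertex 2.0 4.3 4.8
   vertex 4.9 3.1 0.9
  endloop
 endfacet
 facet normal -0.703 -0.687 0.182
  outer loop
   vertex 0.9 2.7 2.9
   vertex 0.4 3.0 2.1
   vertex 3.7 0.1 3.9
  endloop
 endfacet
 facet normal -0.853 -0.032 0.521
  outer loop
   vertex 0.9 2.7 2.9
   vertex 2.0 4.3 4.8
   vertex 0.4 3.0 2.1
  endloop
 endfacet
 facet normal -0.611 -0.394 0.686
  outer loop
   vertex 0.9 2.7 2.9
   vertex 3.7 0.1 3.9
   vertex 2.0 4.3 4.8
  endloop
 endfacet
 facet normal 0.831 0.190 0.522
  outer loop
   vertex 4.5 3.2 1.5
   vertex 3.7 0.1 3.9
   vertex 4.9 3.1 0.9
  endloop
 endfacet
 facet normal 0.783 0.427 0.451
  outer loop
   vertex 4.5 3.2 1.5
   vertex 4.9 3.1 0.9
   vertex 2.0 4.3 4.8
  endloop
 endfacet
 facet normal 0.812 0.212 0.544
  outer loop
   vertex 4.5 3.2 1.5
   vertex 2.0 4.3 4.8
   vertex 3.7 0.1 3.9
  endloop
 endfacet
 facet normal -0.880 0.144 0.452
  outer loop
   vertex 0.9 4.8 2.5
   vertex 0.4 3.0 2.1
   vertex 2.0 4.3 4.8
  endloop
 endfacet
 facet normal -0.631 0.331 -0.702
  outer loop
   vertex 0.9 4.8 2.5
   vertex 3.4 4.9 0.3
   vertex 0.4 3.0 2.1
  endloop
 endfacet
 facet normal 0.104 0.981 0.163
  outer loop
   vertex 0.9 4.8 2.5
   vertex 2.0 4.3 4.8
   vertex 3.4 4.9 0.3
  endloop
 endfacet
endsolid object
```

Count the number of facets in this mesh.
12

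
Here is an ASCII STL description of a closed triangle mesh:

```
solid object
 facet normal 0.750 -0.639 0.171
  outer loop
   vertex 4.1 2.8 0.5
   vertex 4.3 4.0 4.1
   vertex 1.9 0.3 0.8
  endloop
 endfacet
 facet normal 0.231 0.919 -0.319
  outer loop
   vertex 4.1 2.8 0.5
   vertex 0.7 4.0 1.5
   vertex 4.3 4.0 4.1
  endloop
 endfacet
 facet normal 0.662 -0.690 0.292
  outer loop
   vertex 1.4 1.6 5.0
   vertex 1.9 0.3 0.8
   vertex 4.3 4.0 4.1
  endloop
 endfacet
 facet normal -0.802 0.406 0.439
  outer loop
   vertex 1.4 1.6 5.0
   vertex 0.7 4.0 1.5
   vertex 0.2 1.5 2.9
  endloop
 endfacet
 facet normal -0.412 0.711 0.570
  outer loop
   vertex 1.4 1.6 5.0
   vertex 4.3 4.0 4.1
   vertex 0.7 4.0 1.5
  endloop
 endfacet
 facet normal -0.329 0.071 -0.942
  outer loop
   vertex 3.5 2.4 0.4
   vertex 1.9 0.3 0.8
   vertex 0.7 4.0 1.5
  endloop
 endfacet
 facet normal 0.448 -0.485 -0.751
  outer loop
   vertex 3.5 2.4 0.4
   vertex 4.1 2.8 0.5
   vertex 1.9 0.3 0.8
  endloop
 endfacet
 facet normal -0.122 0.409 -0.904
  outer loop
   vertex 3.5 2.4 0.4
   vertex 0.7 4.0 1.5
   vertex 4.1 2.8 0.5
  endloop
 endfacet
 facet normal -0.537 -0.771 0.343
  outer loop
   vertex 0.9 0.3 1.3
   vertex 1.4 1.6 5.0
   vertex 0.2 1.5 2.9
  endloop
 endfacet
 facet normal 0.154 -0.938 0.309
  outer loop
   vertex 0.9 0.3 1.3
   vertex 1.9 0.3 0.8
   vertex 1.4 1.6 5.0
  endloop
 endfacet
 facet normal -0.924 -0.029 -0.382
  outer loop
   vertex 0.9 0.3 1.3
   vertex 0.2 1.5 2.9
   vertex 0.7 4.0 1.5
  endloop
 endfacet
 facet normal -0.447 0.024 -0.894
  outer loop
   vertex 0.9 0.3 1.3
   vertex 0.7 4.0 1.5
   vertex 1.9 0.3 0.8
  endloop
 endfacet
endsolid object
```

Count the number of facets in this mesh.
12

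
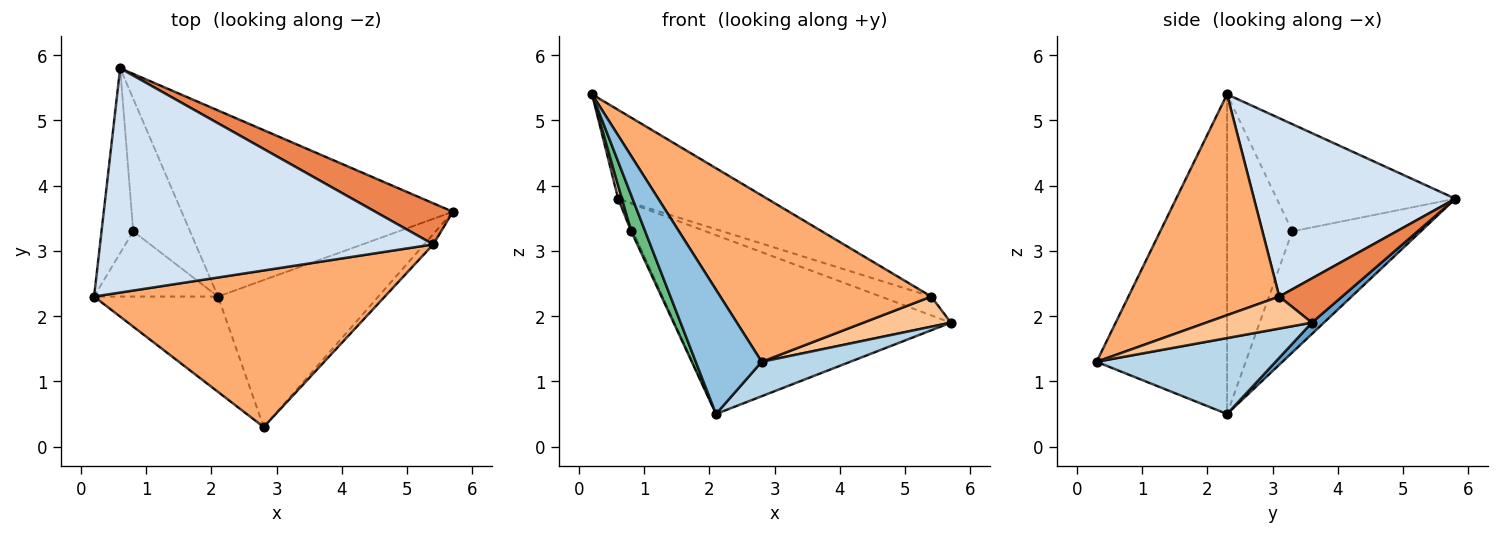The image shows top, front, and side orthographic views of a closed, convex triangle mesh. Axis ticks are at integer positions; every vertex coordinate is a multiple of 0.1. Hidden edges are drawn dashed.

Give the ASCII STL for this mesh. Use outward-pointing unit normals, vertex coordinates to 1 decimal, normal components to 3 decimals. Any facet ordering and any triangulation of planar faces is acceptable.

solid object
 facet normal 0.030 0.693 -0.721
  outer loop
   vertex 2.1 2.3 0.5
   vertex 0.6 5.8 3.8
   vertex 5.7 3.6 1.9
  endloop
 endfacet
 facet normal -0.844 -0.426 -0.327
  outer loop
   vertex 2.8 0.3 1.3
   vertex 0.2 2.3 5.4
   vertex 2.1 2.3 0.5
  endloop
 endfacet
 facet normal 0.419 -0.207 -0.884
  outer loop
   vertex 2.8 0.3 1.3
   vertex 2.1 2.3 0.5
   vertex 5.7 3.6 1.9
  endloop
 endfacet
 facet normal 0.446 0.330 0.832
  outer loop
   vertex 5.4 3.1 2.3
   vertex 0.6 5.8 3.8
   vertex 0.2 2.3 5.4
  endloop
 endfacet
 facet normal 0.460 0.370 0.807
  outer loop
   vertex 5.4 3.1 2.3
   vertex 5.7 3.6 1.9
   vertex 0.6 5.8 3.8
  endloop
 endfacet
 facet normal 0.462 -0.646 0.608
  outer loop
   vertex 5.4 3.1 2.3
   vertex 0.2 2.3 5.4
   vertex 2.8 0.3 1.3
  endloop
 endfacet
 facet normal 0.753 -0.623 -0.214
  outer loop
   vertex 5.4 3.1 2.3
   vertex 2.8 0.3 1.3
   vertex 5.7 3.6 1.9
  endloop
 endfacet
 facet normal -0.959 -0.020 -0.283
  outer loop
   vertex 0.8 3.3 3.3
   vertex 0.2 2.3 5.4
   vertex 0.6 5.8 3.8
  endloop
 endfacet
 facet normal -0.914 -0.196 -0.355
  outer loop
   vertex 0.8 3.3 3.3
   vertex 2.1 2.3 0.5
   vertex 0.2 2.3 5.4
  endloop
 endfacet
 facet normal -0.905 0.013 -0.425
  outer loop
   vertex 0.8 3.3 3.3
   vertex 0.6 5.8 3.8
   vertex 2.1 2.3 0.5
  endloop
 endfacet
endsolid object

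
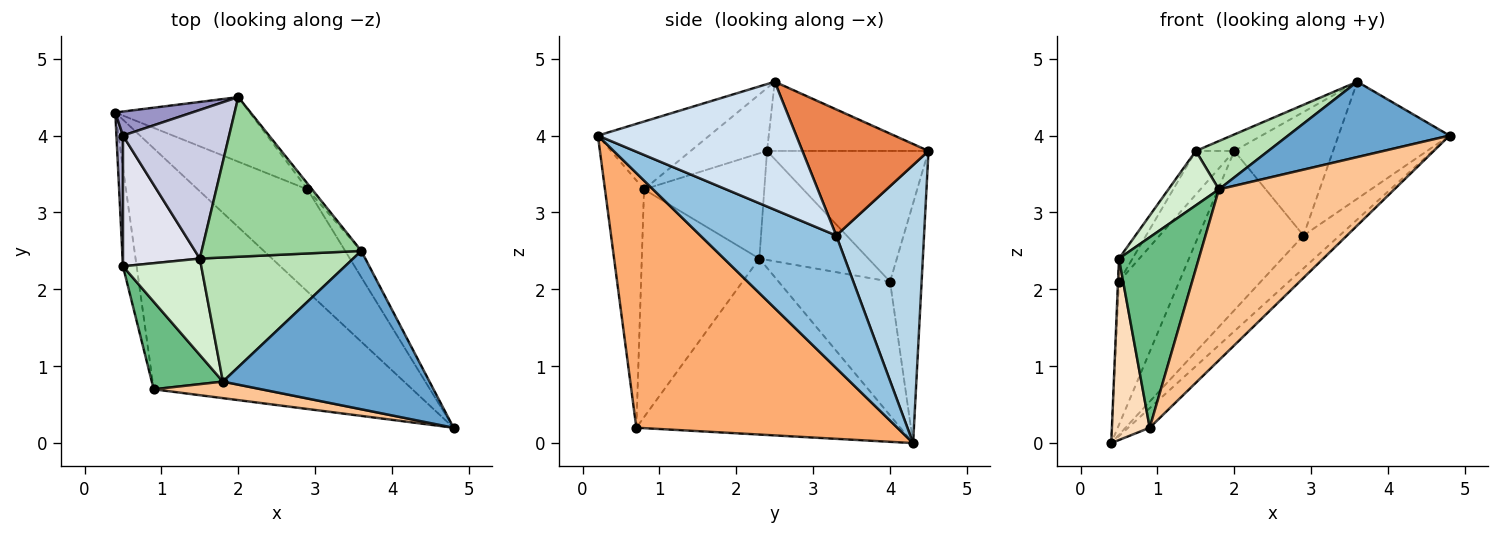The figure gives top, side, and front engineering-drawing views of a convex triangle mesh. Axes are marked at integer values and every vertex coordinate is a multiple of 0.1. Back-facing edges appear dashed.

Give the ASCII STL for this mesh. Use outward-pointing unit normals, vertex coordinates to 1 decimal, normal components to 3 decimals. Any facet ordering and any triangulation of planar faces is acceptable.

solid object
 facet normal -0.284 -0.412 0.866
  outer loop
   vertex 1.8 0.8 3.3
   vertex 4.8 0.2 4.0
   vertex 3.6 2.5 4.7
  endloop
 endfacet
 facet normal 0.755 0.201 -0.625
  outer loop
   vertex 2.9 3.3 2.7
   vertex 4.8 0.2 4.0
   vertex 0.4 4.3 0.0
  endloop
 endfacet
 facet normal 0.613 0.732 -0.297
  outer loop
   vertex 2.9 3.3 2.7
   vertex 0.4 4.3 0.0
   vertex 2.0 4.5 3.8
  endloop
 endfacet
 facet normal 0.867 0.486 -0.109
  outer loop
   vertex 2.9 3.3 2.7
   vertex 3.6 2.5 4.7
   vertex 4.8 0.2 4.0
  endloop
 endfacet
 facet normal 0.787 0.617 -0.029
  outer loop
   vertex 2.9 3.3 2.7
   vertex 2.0 4.5 3.8
   vertex 3.6 2.5 4.7
  endloop
 endfacet
 facet normal 0.700 0.058 -0.711
  outer loop
   vertex 0.9 0.7 0.2
   vertex 0.4 4.3 0.0
   vertex 4.8 0.2 4.0
  endloop
 endfacet
 facet normal -0.216 -0.972 0.094
  outer loop
   vertex 0.9 0.7 0.2
   vertex 4.8 0.2 4.0
   vertex 1.8 0.8 3.3
  endloop
 endfacet
 facet normal -0.987 -0.141 -0.077
  outer loop
   vertex 0.5 2.3 2.4
   vertex 0.4 4.3 0.0
   vertex 0.9 0.7 0.2
  endloop
 endfacet
 facet normal -0.801 -0.544 0.250
  outer loop
   vertex 0.5 2.3 2.4
   vertex 0.9 0.7 0.2
   vertex 1.8 0.8 3.3
  endloop
 endfacet
 facet normal -0.396 0.094 0.913
  outer loop
   vertex 1.5 2.4 3.8
   vertex 3.6 2.5 4.7
   vertex 2.0 4.5 3.8
  endloop
 endfacet
 facet normal -0.357 -0.339 0.870
  outer loop
   vertex 1.5 2.4 3.8
   vertex 1.8 0.8 3.3
   vertex 3.6 2.5 4.7
  endloop
 endfacet
 facet normal -0.760 -0.319 0.566
  outer loop
   vertex 1.5 2.4 3.8
   vertex 0.5 2.3 2.4
   vertex 1.8 0.8 3.3
  endloop
 endfacet
 facet normal -0.459 0.876 0.147
  outer loop
   vertex 0.5 4.0 2.1
   vertex 2.0 4.5 3.8
   vertex 0.4 4.3 0.0
  endloop
 endfacet
 facet normal -0.999 0.009 0.049
  outer loop
   vertex 0.5 4.0 2.1
   vertex 0.4 4.3 0.0
   vertex 0.5 2.3 2.4
  endloop
 endfacet
 facet normal -0.763 0.182 0.620
  outer loop
   vertex 0.5 4.0 2.1
   vertex 1.5 2.4 3.8
   vertex 2.0 4.5 3.8
  endloop
 endfacet
 facet normal -0.813 0.101 0.573
  outer loop
   vertex 0.5 4.0 2.1
   vertex 0.5 2.3 2.4
   vertex 1.5 2.4 3.8
  endloop
 endfacet
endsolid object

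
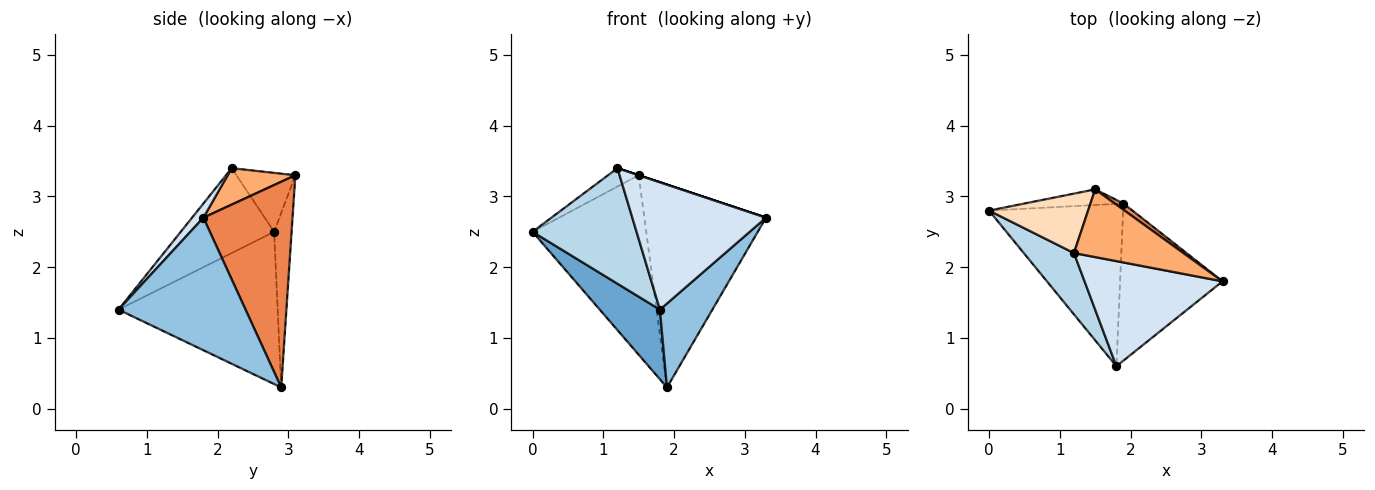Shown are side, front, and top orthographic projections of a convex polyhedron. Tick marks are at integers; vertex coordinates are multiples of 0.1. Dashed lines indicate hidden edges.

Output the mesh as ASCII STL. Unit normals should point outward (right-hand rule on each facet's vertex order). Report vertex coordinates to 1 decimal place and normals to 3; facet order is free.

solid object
 facet normal -0.722 -0.273 -0.636
  outer loop
   vertex 1.9 2.9 0.3
   vertex 1.8 0.6 1.4
   vertex 0.0 2.8 2.5
  endloop
 endfacet
 facet normal 0.752 -0.311 -0.581
  outer loop
   vertex 1.9 2.9 0.3
   vertex 3.3 1.8 2.7
   vertex 1.8 0.6 1.4
  endloop
 endfacet
 facet normal -0.621 -0.692 0.367
  outer loop
   vertex 1.2 2.2 3.4
   vertex 0.0 2.8 2.5
   vertex 1.8 0.6 1.4
  endloop
 endfacet
 facet normal 0.065 -0.770 0.635
  outer loop
   vertex 1.2 2.2 3.4
   vertex 1.8 0.6 1.4
   vertex 3.3 1.8 2.7
  endloop
 endfacet
 facet normal 0.591 0.806 0.025
  outer loop
   vertex 1.5 3.1 3.3
   vertex 3.3 1.8 2.7
   vertex 1.9 2.9 0.3
  endloop
 endfacet
 facet normal 0.316 0.000 0.949
  outer loop
   vertex 1.5 3.1 3.3
   vertex 1.2 2.2 3.4
   vertex 3.3 1.8 2.7
  endloop
 endfacet
 facet normal -0.151 0.985 -0.086
  outer loop
   vertex 1.5 3.1 3.3
   vertex 1.9 2.9 0.3
   vertex 0.0 2.8 2.5
  endloop
 endfacet
 facet normal -0.494 0.257 0.830
  outer loop
   vertex 1.5 3.1 3.3
   vertex 0.0 2.8 2.5
   vertex 1.2 2.2 3.4
  endloop
 endfacet
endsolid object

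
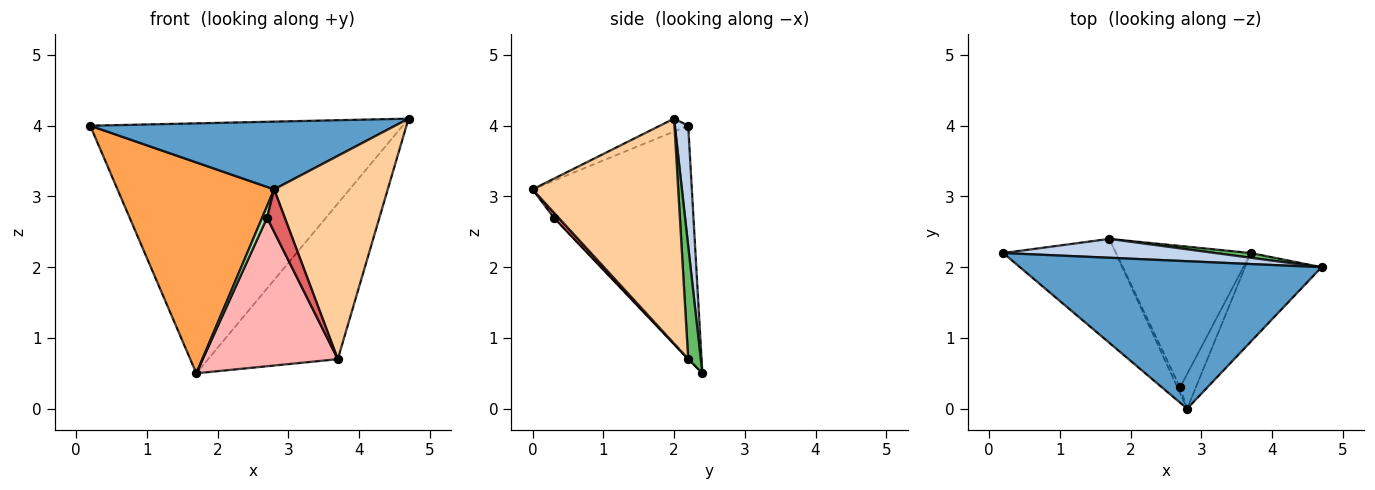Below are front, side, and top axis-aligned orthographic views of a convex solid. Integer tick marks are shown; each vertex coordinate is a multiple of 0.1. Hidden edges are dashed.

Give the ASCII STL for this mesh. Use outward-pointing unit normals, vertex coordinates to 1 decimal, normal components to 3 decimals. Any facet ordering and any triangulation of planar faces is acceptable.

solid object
 facet normal -0.039 -0.417 0.908
  outer loop
   vertex 2.8 0.0 3.1
   vertex 4.7 2.0 4.1
   vertex 0.2 2.2 4.0
  endloop
 endfacet
 facet normal 0.043 0.996 0.075
  outer loop
   vertex 1.7 2.4 0.5
   vertex 0.2 2.2 4.0
   vertex 4.7 2.0 4.1
  endloop
 endfacet
 facet normal -0.674 -0.663 -0.327
  outer loop
   vertex 1.7 2.4 0.5
   vertex 2.8 0.0 3.1
   vertex 0.2 2.2 4.0
  endloop
 endfacet
 facet normal 0.762 -0.594 -0.259
  outer loop
   vertex 3.7 2.2 0.7
   vertex 4.7 2.0 4.1
   vertex 2.8 0.0 3.1
  endloop
 endfacet
 facet normal 0.096 0.995 0.030
  outer loop
   vertex 3.7 2.2 0.7
   vertex 1.7 2.4 0.5
   vertex 4.7 2.0 4.1
  endloop
 endfacet
 facet normal -0.667 -0.667 -0.333
  outer loop
   vertex 2.7 0.3 2.7
   vertex 2.8 0.0 3.1
   vertex 1.7 2.4 0.5
  endloop
 endfacet
 facet normal 0.202 -0.759 -0.619
  outer loop
   vertex 2.7 0.3 2.7
   vertex 3.7 2.2 0.7
   vertex 2.8 0.0 3.1
  endloop
 endfacet
 facet normal -0.003 -0.724 -0.690
  outer loop
   vertex 2.7 0.3 2.7
   vertex 1.7 2.4 0.5
   vertex 3.7 2.2 0.7
  endloop
 endfacet
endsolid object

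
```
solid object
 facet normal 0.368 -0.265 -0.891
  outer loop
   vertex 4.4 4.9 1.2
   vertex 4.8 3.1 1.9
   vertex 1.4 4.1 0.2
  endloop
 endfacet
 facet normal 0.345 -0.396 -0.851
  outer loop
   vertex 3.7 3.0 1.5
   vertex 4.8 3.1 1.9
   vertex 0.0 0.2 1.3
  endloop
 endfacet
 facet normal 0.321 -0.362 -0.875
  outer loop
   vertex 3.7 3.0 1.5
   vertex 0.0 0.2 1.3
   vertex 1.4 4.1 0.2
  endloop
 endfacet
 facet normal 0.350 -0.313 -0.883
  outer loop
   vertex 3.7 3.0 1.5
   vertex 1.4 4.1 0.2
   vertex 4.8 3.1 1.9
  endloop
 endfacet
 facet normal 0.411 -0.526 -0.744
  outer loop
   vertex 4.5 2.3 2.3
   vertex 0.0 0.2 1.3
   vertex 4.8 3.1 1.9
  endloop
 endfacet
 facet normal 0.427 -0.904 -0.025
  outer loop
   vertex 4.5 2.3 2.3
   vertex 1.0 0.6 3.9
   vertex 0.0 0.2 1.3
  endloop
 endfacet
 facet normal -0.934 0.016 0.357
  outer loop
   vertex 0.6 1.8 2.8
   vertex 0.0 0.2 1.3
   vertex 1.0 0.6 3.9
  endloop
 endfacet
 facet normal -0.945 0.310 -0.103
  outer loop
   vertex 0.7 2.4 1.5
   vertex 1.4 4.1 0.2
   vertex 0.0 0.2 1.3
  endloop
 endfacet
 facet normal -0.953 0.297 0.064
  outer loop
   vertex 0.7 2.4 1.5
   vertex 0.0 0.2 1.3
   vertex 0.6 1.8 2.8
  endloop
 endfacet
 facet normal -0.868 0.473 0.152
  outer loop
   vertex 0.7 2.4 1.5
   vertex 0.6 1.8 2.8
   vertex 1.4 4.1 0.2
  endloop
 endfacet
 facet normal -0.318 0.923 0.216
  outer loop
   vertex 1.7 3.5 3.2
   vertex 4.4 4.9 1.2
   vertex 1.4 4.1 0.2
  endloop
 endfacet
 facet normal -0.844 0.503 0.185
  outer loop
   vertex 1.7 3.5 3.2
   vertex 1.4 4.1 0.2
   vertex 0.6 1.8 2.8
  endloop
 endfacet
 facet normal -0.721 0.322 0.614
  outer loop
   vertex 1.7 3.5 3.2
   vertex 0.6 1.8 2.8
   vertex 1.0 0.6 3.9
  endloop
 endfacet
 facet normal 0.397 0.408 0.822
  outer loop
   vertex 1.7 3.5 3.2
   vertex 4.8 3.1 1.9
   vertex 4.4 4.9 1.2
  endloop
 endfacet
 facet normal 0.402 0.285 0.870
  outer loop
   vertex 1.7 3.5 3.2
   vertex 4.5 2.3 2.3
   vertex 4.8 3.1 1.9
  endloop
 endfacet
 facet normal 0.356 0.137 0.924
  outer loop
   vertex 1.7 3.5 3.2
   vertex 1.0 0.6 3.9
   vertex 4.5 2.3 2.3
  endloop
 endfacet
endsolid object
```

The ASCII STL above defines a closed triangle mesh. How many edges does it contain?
24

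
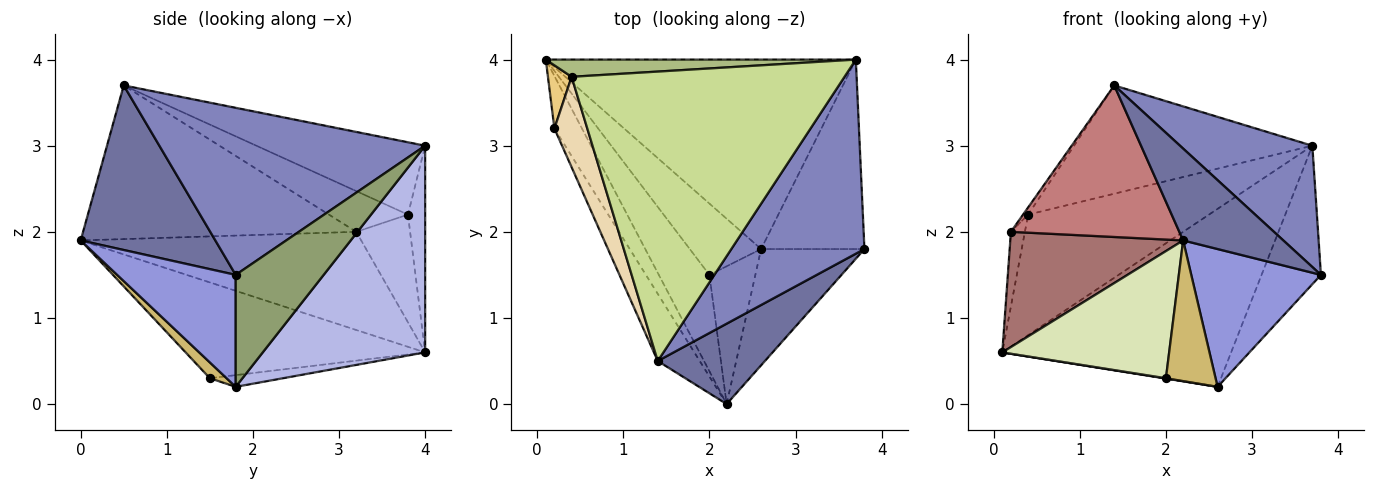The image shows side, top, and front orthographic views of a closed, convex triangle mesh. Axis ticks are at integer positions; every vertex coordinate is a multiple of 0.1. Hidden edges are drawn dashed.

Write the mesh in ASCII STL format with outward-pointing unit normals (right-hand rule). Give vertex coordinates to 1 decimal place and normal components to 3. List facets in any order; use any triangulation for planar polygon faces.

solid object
 facet normal 0.711 -0.529 0.463
  outer loop
   vertex 1.4 0.5 3.7
   vertex 2.2 0.0 1.9
   vertex 3.8 1.8 1.5
  endloop
 endfacet
 facet normal 0.729 -0.363 0.581
  outer loop
   vertex 1.4 0.5 3.7
   vertex 3.8 1.8 1.5
   vertex 3.7 4.0 3.0
  endloop
 endfacet
 facet normal 0.573 -0.627 -0.529
  outer loop
   vertex 2.6 1.8 0.2
   vertex 3.8 1.8 1.5
   vertex 2.2 0.0 1.9
  endloop
 endfacet
 facet normal 0.437 0.616 -0.656
  outer loop
   vertex 2.6 1.8 0.2
   vertex 0.1 4.0 0.6
   vertex 3.7 4.0 3.0
  endloop
 endfacet
 facet normal 0.658 0.444 -0.608
  outer loop
   vertex 2.6 1.8 0.2
   vertex 3.7 4.0 3.0
   vertex 3.8 1.8 1.5
  endloop
 endfacet
 facet normal -0.094 0.986 0.141
  outer loop
   vertex 0.4 3.8 2.2
   vertex 3.7 4.0 3.0
   vertex 0.1 4.0 0.6
  endloop
 endfacet
 facet normal -0.241 0.340 0.909
  outer loop
   vertex 0.4 3.8 2.2
   vertex 1.4 0.5 3.7
   vertex 3.7 4.0 3.0
  endloop
 endfacet
 facet normal -0.753 -0.524 -0.398
  outer loop
   vertex 2.0 1.5 0.3
   vertex 2.2 0.0 1.9
   vertex 0.1 4.0 0.6
  endloop
 endfacet
 facet normal -0.162 -0.005 -0.987
  outer loop
   vertex 2.0 1.5 0.3
   vertex 0.1 4.0 0.6
   vertex 2.6 1.8 0.2
  endloop
 endfacet
 facet normal 0.234 -0.695 -0.680
  outer loop
   vertex 2.0 1.5 0.3
   vertex 2.6 1.8 0.2
   vertex 2.2 0.0 1.9
  endloop
 endfacet
 facet normal -0.947 0.246 0.208
  outer loop
   vertex 0.2 3.2 2.0
   vertex 0.4 3.8 2.2
   vertex 0.1 4.0 0.6
  endloop
 endfacet
 facet normal -0.777 0.050 0.628
  outer loop
   vertex 0.2 3.2 2.0
   vertex 1.4 0.5 3.7
   vertex 0.4 3.8 2.2
  endloop
 endfacet
 facet normal -0.828 -0.510 -0.232
  outer loop
   vertex 0.2 3.2 2.0
   vertex 0.1 4.0 0.6
   vertex 2.2 0.0 1.9
  endloop
 endfacet
 facet normal -0.829 -0.511 -0.227
  outer loop
   vertex 0.2 3.2 2.0
   vertex 2.2 0.0 1.9
   vertex 1.4 0.5 3.7
  endloop
 endfacet
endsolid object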